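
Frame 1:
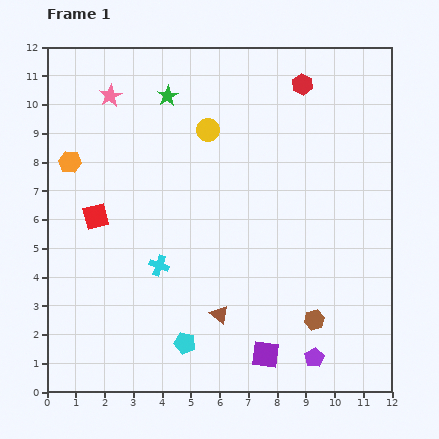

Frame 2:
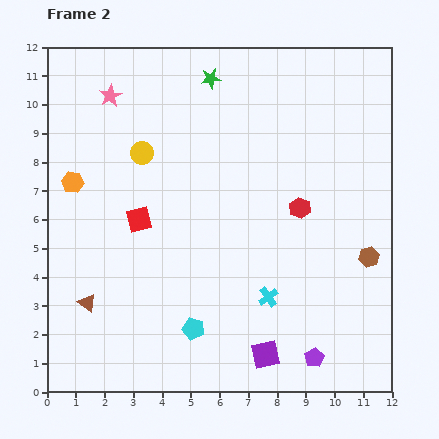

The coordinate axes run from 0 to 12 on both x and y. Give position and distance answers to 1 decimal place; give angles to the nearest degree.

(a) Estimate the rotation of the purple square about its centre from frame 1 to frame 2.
20° counter-clockwise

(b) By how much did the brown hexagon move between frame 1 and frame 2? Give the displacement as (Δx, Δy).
(1.9, 2.2)

The brown hexagon was at (9.3, 2.5) in frame 1 and (11.2, 4.7) in frame 2.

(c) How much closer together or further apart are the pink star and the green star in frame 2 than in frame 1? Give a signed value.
+1.6

Distance in frame 1: 2.0. Distance in frame 2: 3.6.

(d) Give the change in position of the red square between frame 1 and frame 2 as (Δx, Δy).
(1.5, -0.1)

The red square was at (1.7, 6.1) in frame 1 and (3.2, 6.0) in frame 2.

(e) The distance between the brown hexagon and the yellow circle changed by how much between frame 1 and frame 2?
+1.1

Distance in frame 1: 7.6. Distance in frame 2: 8.7.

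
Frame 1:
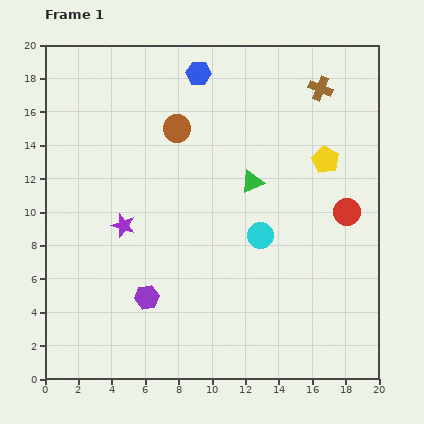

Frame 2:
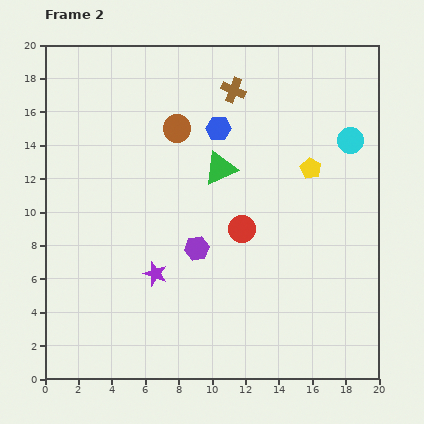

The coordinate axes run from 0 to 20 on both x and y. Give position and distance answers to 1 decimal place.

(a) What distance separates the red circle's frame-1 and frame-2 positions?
6.4

The red circle moved from (18.1, 10.0) to (11.8, 9.0), a distance of √(6.3² + 1.0²) ≈ 6.4.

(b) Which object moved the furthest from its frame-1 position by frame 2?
the cyan circle

(moved 7.9; next 6.4)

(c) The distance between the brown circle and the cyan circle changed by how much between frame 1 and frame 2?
+2.3

Distance in frame 1: 8.1. Distance in frame 2: 10.4.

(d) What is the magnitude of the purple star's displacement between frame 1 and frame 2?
3.5

The purple star moved from (4.7, 9.2) to (6.6, 6.3), a distance of √(1.9² + 2.9²) ≈ 3.5.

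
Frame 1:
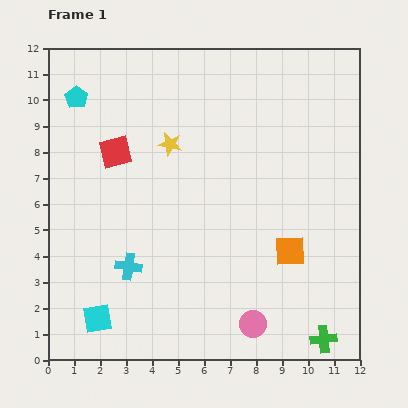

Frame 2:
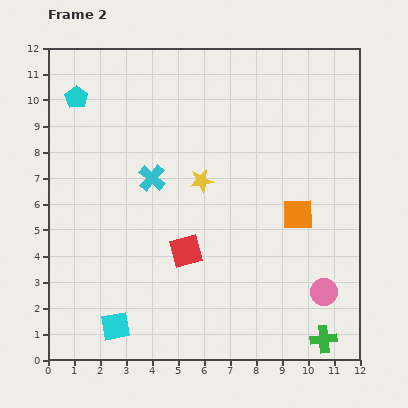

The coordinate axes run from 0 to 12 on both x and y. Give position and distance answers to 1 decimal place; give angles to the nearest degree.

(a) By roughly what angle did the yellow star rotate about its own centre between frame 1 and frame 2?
21° counter-clockwise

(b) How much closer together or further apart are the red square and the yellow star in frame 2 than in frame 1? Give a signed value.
+0.7

Distance in frame 1: 2.1. Distance in frame 2: 2.8.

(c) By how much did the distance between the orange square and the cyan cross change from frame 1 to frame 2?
-0.4

Distance in frame 1: 6.2. Distance in frame 2: 5.8.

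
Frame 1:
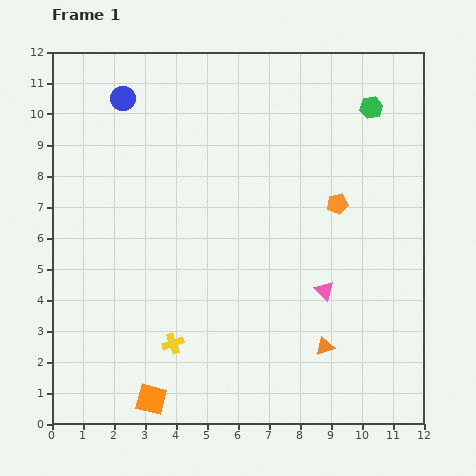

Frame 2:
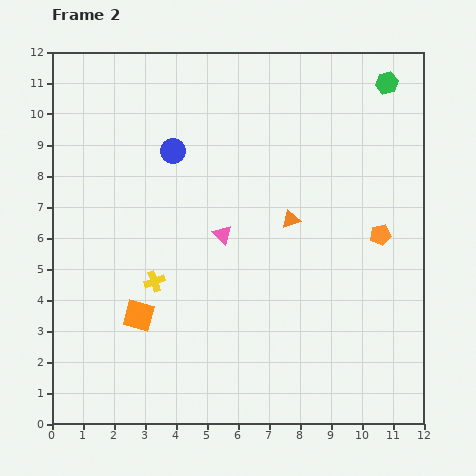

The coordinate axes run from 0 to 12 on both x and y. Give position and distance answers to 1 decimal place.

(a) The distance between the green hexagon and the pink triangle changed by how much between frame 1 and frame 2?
+1.1

Distance in frame 1: 6.1. Distance in frame 2: 7.2.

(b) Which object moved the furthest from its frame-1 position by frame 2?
the orange triangle

(moved 4.2; next 3.8)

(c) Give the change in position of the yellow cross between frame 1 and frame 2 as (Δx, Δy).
(-0.6, 2.0)

The yellow cross was at (3.9, 2.6) in frame 1 and (3.3, 4.6) in frame 2.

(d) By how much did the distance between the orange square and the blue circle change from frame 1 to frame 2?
-4.3

Distance in frame 1: 9.7. Distance in frame 2: 5.4.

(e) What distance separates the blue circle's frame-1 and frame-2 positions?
2.3

The blue circle moved from (2.3, 10.5) to (3.9, 8.8), a distance of √(1.6² + 1.7²) ≈ 2.3.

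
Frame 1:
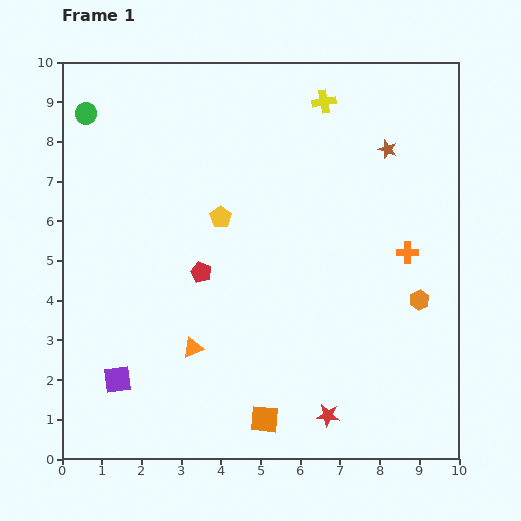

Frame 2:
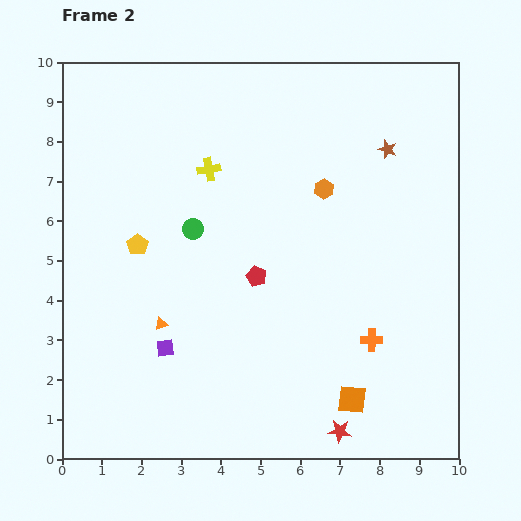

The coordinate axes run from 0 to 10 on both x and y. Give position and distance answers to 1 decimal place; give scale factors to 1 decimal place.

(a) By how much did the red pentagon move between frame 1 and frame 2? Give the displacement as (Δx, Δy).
(1.4, -0.1)

The red pentagon was at (3.5, 4.7) in frame 1 and (4.9, 4.6) in frame 2.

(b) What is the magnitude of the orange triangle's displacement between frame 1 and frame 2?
1.0

The orange triangle moved from (3.3, 2.8) to (2.5, 3.4), a distance of √(0.8² + 0.6²) ≈ 1.0.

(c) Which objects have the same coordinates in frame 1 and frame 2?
the brown star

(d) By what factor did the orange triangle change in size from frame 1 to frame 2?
0.6×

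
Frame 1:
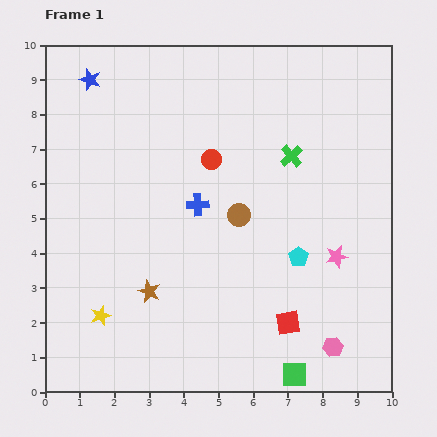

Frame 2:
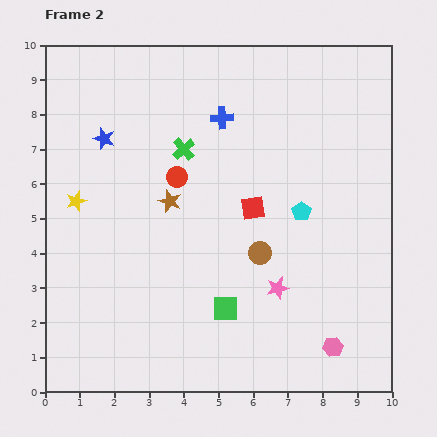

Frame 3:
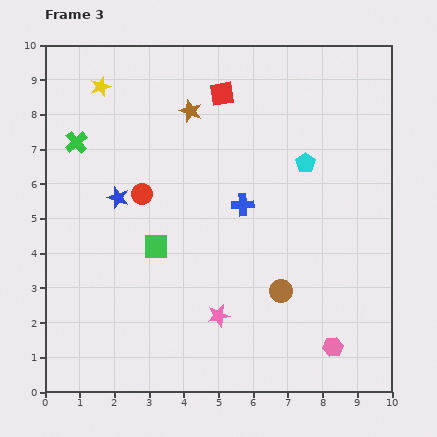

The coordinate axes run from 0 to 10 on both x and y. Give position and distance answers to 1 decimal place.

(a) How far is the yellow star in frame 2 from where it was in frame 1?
3.4

The yellow star moved from (1.6, 2.2) to (0.9, 5.5), a distance of √(0.7² + 3.3²) ≈ 3.4.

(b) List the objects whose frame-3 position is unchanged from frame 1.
the pink hexagon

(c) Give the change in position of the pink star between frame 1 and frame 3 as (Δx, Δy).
(-3.4, -1.7)

The pink star was at (8.4, 3.9) in frame 1 and (5.0, 2.2) in frame 3.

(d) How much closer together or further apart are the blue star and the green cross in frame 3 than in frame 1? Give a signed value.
-4.2

Distance in frame 1: 6.2. Distance in frame 3: 2.0.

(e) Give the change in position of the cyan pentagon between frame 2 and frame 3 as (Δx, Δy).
(0.1, 1.4)

The cyan pentagon was at (7.4, 5.2) in frame 2 and (7.5, 6.6) in frame 3.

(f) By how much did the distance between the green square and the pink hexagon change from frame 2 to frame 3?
+2.6

Distance in frame 2: 3.3. Distance in frame 3: 5.9.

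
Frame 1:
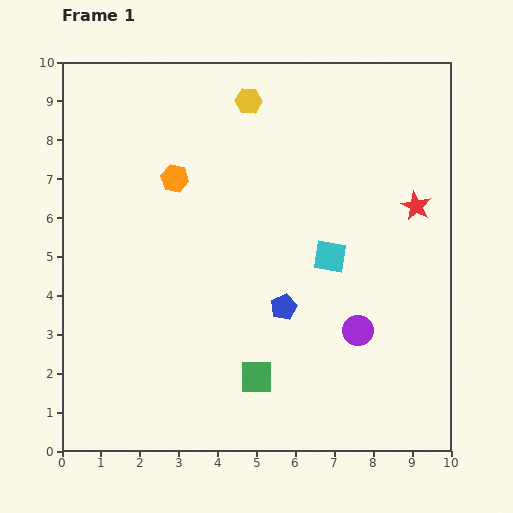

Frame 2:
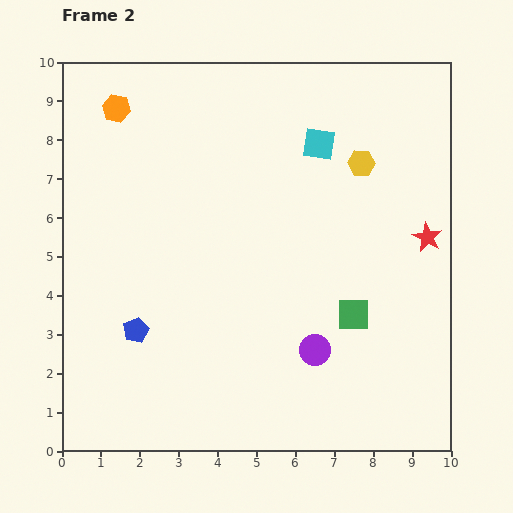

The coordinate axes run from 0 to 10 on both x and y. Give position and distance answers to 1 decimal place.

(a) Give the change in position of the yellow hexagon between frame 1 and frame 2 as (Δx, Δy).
(2.9, -1.6)

The yellow hexagon was at (4.8, 9.0) in frame 1 and (7.7, 7.4) in frame 2.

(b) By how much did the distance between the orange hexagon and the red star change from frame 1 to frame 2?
+2.5

Distance in frame 1: 6.2. Distance in frame 2: 8.7.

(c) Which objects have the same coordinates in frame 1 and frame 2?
none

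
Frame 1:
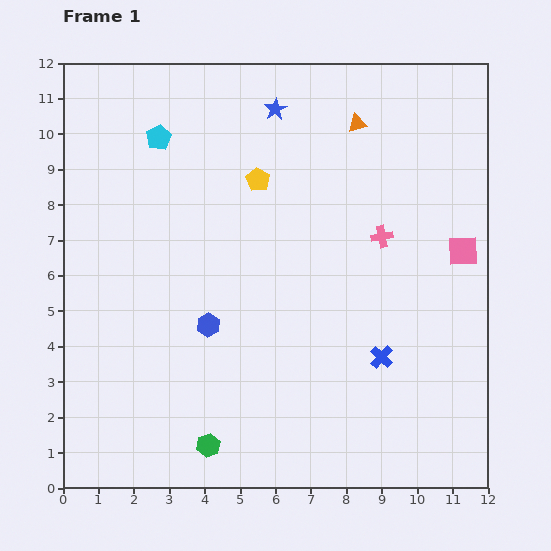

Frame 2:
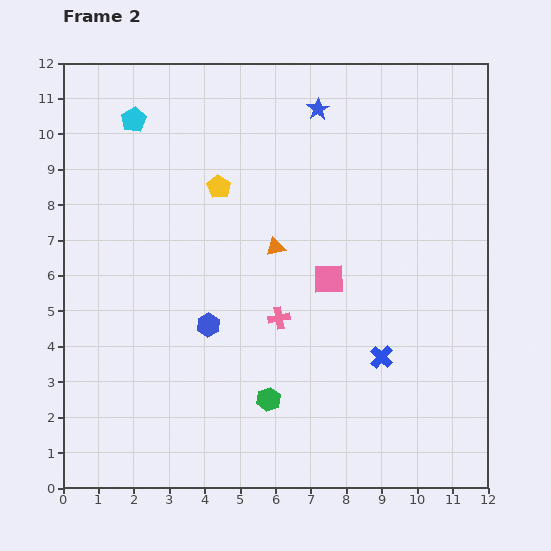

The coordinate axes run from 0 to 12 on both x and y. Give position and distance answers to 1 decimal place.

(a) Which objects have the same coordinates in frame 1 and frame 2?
the blue cross, the blue hexagon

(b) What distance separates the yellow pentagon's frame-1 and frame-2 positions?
1.1

The yellow pentagon moved from (5.5, 8.7) to (4.4, 8.5), a distance of √(1.1² + 0.2²) ≈ 1.1.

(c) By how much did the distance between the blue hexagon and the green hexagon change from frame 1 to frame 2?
-0.7

Distance in frame 1: 3.4. Distance in frame 2: 2.7.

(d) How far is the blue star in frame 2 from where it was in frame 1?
1.2

The blue star moved from (6.0, 10.7) to (7.2, 10.7), a distance of √(1.2² + 0.0²) ≈ 1.2.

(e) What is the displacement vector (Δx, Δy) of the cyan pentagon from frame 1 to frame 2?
(-0.7, 0.5)

The cyan pentagon was at (2.7, 9.9) in frame 1 and (2.0, 10.4) in frame 2.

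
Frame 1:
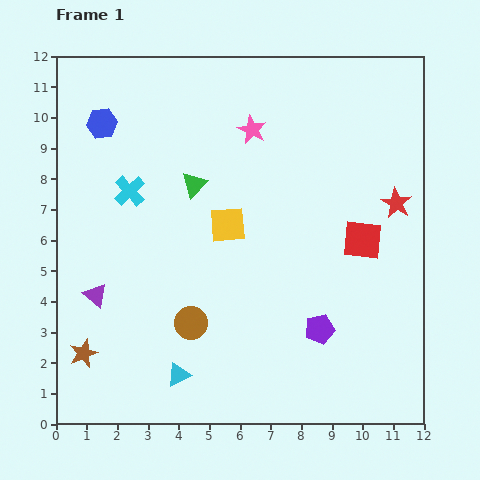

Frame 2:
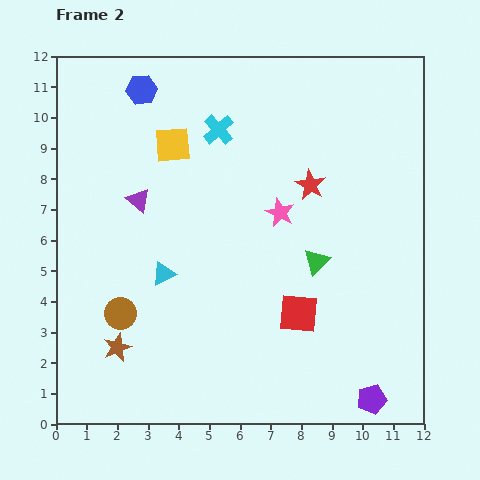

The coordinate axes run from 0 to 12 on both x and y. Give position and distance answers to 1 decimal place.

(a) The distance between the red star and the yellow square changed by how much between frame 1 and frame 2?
-0.8

Distance in frame 1: 5.5. Distance in frame 2: 4.7.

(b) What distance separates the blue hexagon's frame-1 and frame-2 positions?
1.7

The blue hexagon moved from (1.5, 9.8) to (2.8, 10.9), a distance of √(1.3² + 1.1²) ≈ 1.7.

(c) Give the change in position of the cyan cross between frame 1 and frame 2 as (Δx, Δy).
(2.9, 2.0)

The cyan cross was at (2.4, 7.6) in frame 1 and (5.3, 9.6) in frame 2.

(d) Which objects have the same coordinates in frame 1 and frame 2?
none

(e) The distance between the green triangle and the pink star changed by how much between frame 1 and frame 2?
-0.6

Distance in frame 1: 2.6. Distance in frame 2: 2.0.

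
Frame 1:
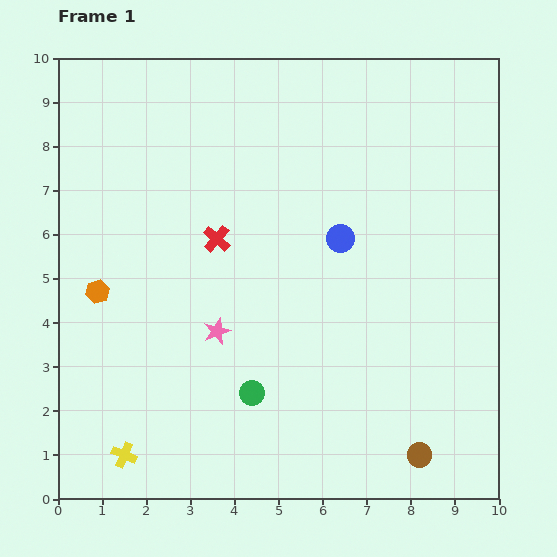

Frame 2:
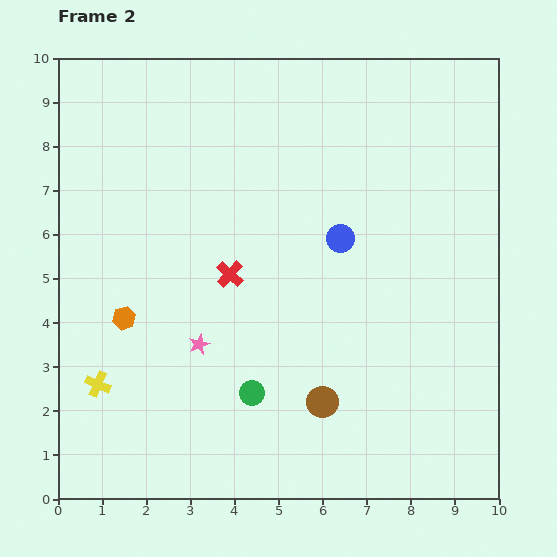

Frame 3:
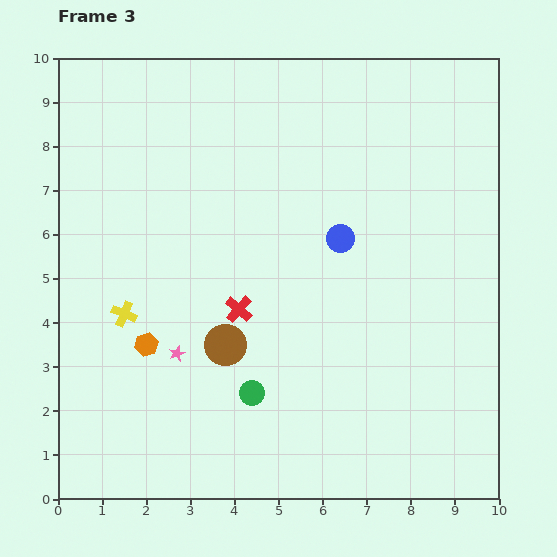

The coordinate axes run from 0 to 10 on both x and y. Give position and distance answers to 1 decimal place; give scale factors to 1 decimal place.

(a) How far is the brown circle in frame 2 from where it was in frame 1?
2.5

The brown circle moved from (8.2, 1.0) to (6.0, 2.2), a distance of √(2.2² + 1.2²) ≈ 2.5.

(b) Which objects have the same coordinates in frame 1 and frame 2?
the green circle, the blue circle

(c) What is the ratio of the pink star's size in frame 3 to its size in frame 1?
0.6×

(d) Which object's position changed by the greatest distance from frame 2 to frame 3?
the brown circle

(moved 2.6; next 1.7)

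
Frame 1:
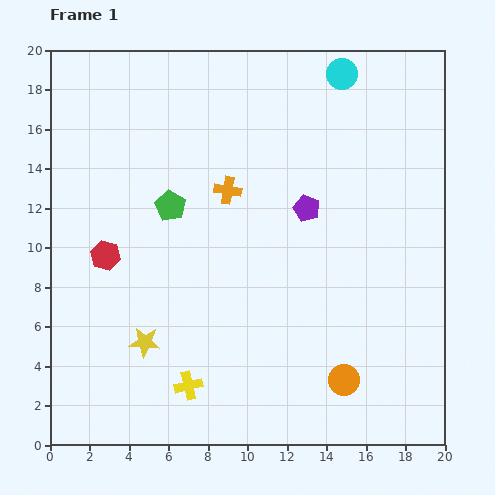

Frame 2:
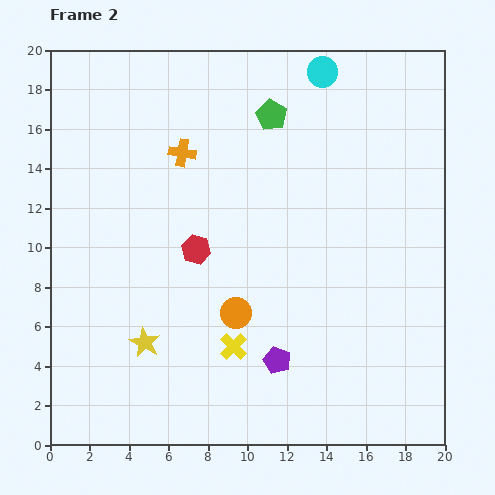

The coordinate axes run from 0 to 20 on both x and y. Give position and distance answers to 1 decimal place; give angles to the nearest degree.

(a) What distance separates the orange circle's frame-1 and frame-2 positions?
6.5

The orange circle moved from (14.9, 3.3) to (9.4, 6.7), a distance of √(5.5² + 3.4²) ≈ 6.5.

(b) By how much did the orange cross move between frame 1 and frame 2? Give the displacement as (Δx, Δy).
(-2.3, 1.9)

The orange cross was at (9.0, 12.9) in frame 1 and (6.7, 14.8) in frame 2.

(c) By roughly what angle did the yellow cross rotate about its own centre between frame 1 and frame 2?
32° counter-clockwise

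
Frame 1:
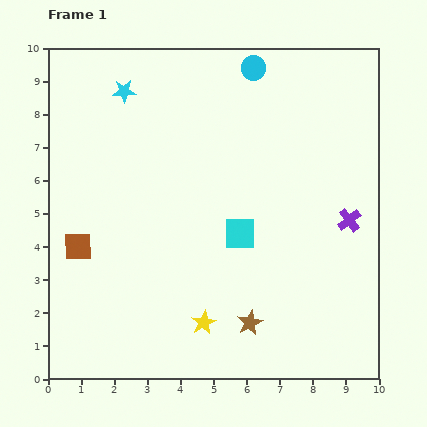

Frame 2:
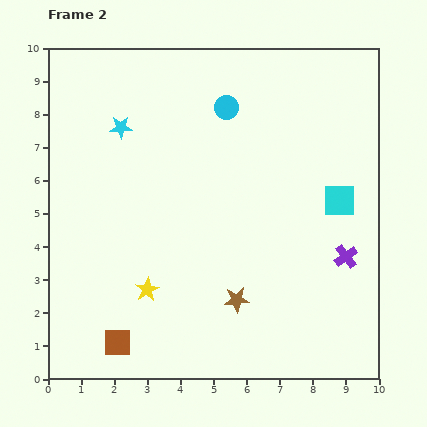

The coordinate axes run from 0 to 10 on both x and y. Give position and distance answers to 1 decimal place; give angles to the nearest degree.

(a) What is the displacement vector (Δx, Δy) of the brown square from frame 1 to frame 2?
(1.2, -2.9)

The brown square was at (0.9, 4.0) in frame 1 and (2.1, 1.1) in frame 2.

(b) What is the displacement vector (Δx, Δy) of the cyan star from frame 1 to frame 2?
(-0.1, -1.1)

The cyan star was at (2.3, 8.7) in frame 1 and (2.2, 7.6) in frame 2.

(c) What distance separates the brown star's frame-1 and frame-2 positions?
0.8

The brown star moved from (6.1, 1.7) to (5.7, 2.4), a distance of √(0.4² + 0.7²) ≈ 0.8.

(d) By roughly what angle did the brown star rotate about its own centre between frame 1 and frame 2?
20° clockwise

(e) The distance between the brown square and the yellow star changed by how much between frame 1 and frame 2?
-2.6

Distance in frame 1: 4.4. Distance in frame 2: 1.8.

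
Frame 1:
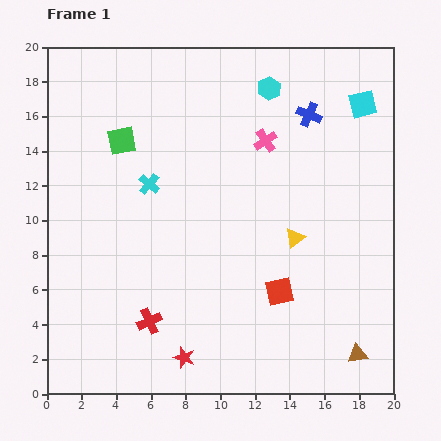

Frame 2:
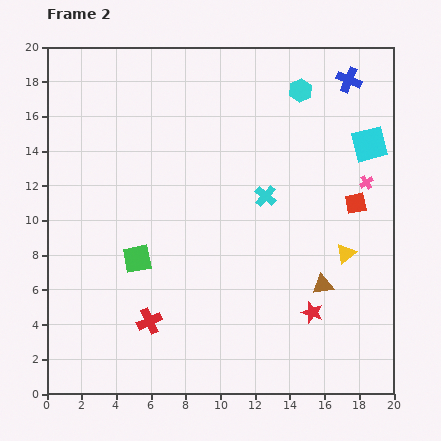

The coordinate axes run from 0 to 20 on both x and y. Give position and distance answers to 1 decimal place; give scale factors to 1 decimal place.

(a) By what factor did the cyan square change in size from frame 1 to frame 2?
1.3×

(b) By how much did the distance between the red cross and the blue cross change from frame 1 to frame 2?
+3.0

Distance in frame 1: 15.0. Distance in frame 2: 18.0.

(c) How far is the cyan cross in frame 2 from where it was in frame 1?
6.7

The cyan cross moved from (5.9, 12.1) to (12.6, 11.4), a distance of √(6.7² + 0.7²) ≈ 6.7.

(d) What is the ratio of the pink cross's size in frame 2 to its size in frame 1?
0.6×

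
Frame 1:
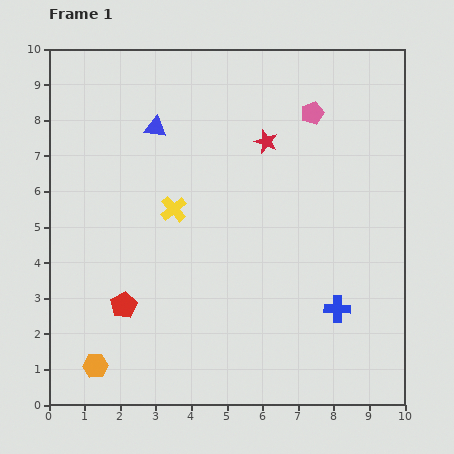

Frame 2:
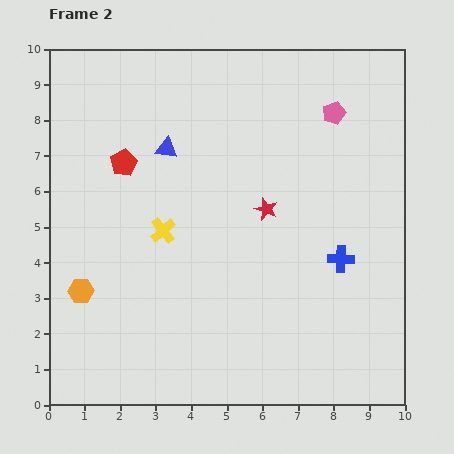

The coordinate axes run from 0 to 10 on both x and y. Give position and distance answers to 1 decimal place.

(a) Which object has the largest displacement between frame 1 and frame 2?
the red pentagon

(moved 4.0; next 2.1)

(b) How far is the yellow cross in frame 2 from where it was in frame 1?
0.7

The yellow cross moved from (3.5, 5.5) to (3.2, 4.9), a distance of √(0.3² + 0.6²) ≈ 0.7.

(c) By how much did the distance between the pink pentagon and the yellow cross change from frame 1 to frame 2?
+1.1

Distance in frame 1: 4.7. Distance in frame 2: 5.8.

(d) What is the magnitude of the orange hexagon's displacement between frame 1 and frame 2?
2.1

The orange hexagon moved from (1.3, 1.1) to (0.9, 3.2), a distance of √(0.4² + 2.1²) ≈ 2.1.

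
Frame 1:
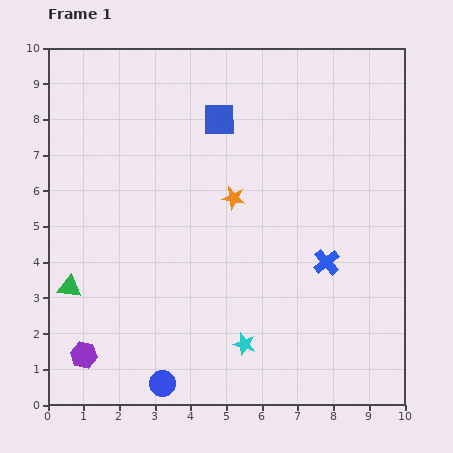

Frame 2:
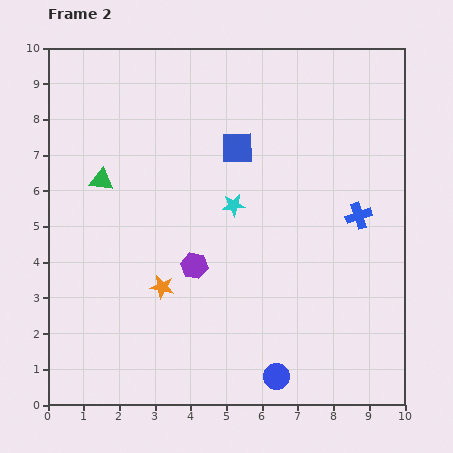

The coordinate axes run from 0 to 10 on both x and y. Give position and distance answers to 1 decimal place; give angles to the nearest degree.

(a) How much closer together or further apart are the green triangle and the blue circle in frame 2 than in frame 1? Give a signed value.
+3.7

Distance in frame 1: 3.7. Distance in frame 2: 7.4.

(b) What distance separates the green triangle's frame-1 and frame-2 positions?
3.1

The green triangle moved from (0.6, 3.3) to (1.5, 6.3), a distance of √(0.9² + 3.0²) ≈ 3.1.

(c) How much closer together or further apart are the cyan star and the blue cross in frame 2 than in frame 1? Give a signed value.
+0.2

Distance in frame 1: 3.3. Distance in frame 2: 3.5.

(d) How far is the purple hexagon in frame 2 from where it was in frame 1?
4.0

The purple hexagon moved from (1.0, 1.4) to (4.1, 3.9), a distance of √(3.1² + 2.5²) ≈ 4.0.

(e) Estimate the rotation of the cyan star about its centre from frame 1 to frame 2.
21° counter-clockwise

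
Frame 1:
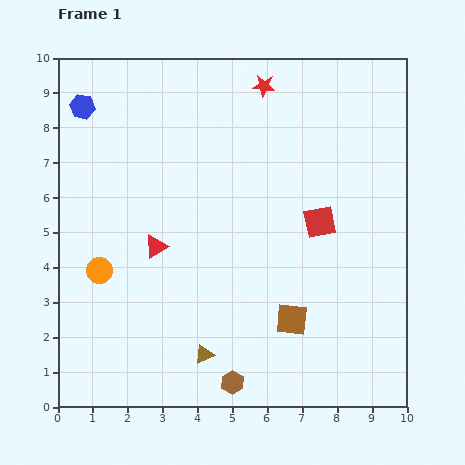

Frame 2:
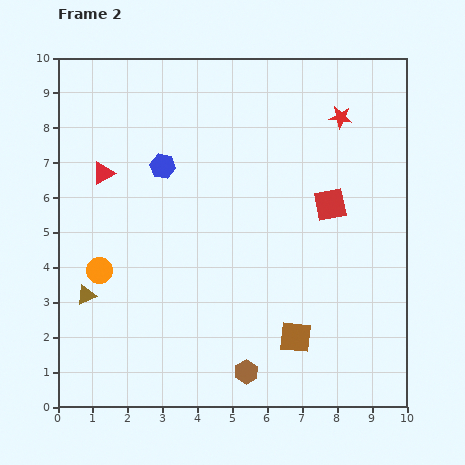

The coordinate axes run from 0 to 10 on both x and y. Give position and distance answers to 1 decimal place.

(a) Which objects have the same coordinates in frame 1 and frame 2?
the orange circle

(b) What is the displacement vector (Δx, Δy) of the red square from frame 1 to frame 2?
(0.3, 0.5)

The red square was at (7.5, 5.3) in frame 1 and (7.8, 5.8) in frame 2.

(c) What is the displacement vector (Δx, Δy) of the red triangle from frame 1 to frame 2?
(-1.5, 2.1)

The red triangle was at (2.8, 4.6) in frame 1 and (1.3, 6.7) in frame 2.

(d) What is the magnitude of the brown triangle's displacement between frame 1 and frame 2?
3.8

The brown triangle moved from (4.2, 1.5) to (0.8, 3.2), a distance of √(3.4² + 1.7²) ≈ 3.8.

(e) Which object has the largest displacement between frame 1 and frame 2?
the brown triangle

(moved 3.8; next 2.9)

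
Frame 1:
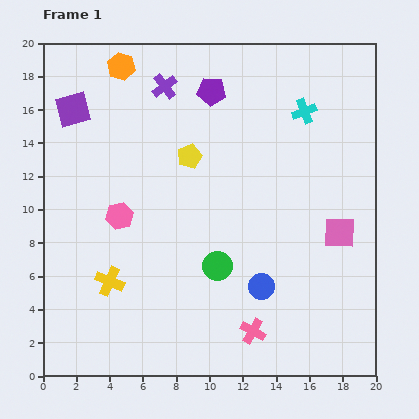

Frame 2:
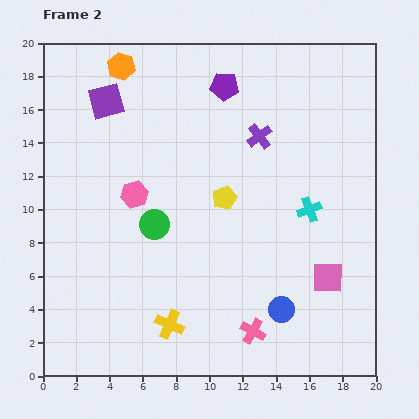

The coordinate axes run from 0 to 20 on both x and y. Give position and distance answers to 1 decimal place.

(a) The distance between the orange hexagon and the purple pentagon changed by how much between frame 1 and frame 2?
+0.7

Distance in frame 1: 5.6. Distance in frame 2: 6.3.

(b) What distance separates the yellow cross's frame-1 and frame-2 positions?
4.4

The yellow cross moved from (4.0, 5.7) to (7.6, 3.1), a distance of √(3.6² + 2.6²) ≈ 4.4.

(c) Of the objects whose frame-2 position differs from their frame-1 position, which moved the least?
the purple pentagon

(moved 0.9)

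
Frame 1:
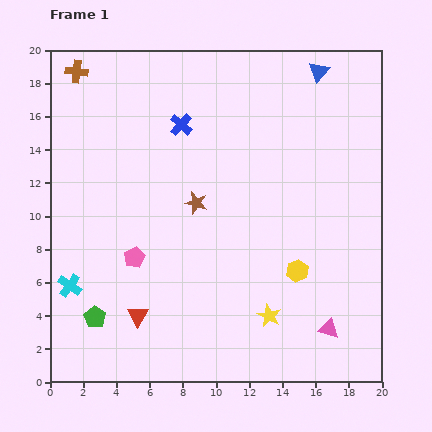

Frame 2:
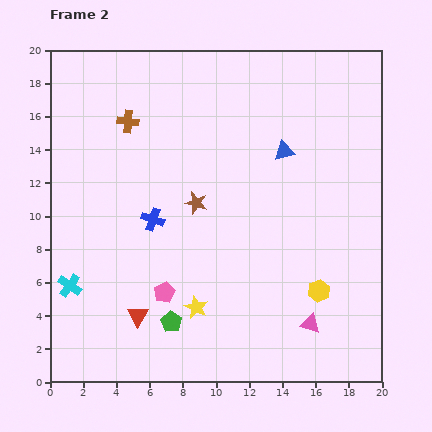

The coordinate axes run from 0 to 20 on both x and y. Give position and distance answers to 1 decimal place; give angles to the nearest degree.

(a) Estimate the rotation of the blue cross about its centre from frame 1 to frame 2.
23° counter-clockwise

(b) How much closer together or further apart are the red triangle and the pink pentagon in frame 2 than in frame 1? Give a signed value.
-1.4

Distance in frame 1: 3.5. Distance in frame 2: 2.1.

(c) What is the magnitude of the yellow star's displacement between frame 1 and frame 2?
4.4

The yellow star moved from (13.2, 4.0) to (8.8, 4.5), a distance of √(4.4² + 0.5²) ≈ 4.4.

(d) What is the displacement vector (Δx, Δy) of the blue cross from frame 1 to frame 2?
(-1.7, -5.7)

The blue cross was at (7.9, 15.5) in frame 1 and (6.2, 9.8) in frame 2.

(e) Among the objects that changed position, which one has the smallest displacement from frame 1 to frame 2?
the pink triangle

(moved 1.1)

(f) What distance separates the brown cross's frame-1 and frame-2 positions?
4.3

The brown cross moved from (1.6, 18.7) to (4.7, 15.7), a distance of √(3.1² + 3.0²) ≈ 4.3.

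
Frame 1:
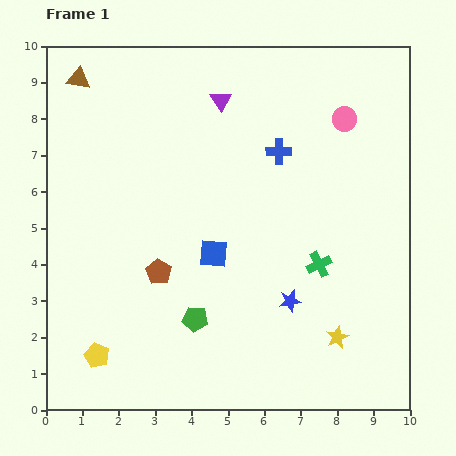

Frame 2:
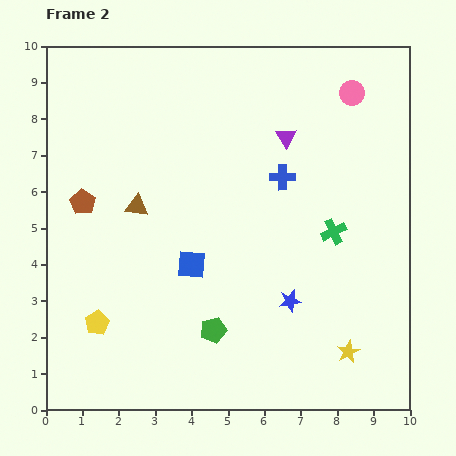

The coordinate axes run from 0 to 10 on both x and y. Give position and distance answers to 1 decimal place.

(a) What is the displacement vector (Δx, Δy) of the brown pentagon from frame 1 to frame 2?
(-2.1, 1.9)

The brown pentagon was at (3.1, 3.8) in frame 1 and (1.0, 5.7) in frame 2.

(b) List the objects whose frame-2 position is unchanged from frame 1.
the blue star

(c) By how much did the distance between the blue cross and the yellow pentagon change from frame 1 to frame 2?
-1.0

Distance in frame 1: 7.5. Distance in frame 2: 6.5.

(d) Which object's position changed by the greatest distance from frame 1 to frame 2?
the brown triangle

(moved 3.8; next 2.8)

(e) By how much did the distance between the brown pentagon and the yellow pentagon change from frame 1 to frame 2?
+0.4

Distance in frame 1: 2.9. Distance in frame 2: 3.3.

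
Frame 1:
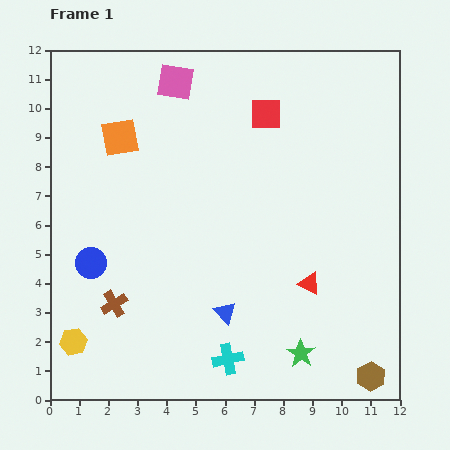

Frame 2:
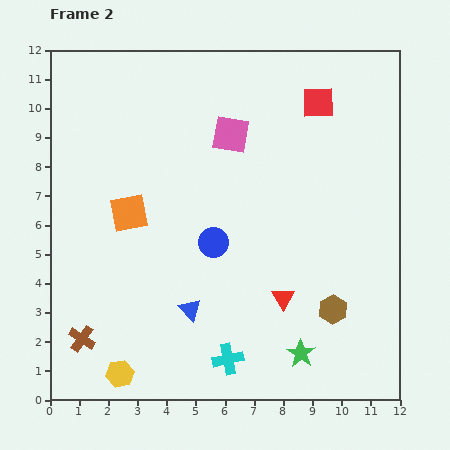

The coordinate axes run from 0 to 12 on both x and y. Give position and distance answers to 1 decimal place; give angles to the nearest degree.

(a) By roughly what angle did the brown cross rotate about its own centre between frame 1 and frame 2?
24° counter-clockwise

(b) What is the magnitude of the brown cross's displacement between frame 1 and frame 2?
1.6

The brown cross moved from (2.2, 3.3) to (1.1, 2.1), a distance of √(1.1² + 1.2²) ≈ 1.6.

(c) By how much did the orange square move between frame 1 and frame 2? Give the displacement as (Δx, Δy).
(0.3, -2.6)

The orange square was at (2.4, 9.0) in frame 1 and (2.7, 6.4) in frame 2.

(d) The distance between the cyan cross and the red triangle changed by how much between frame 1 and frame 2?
-1.0

Distance in frame 1: 3.8. Distance in frame 2: 2.8.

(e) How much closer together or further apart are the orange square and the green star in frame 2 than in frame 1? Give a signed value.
-2.1

Distance in frame 1: 9.7. Distance in frame 2: 7.6.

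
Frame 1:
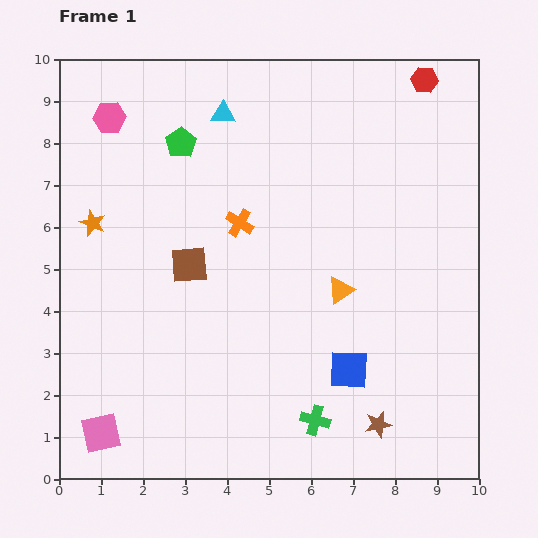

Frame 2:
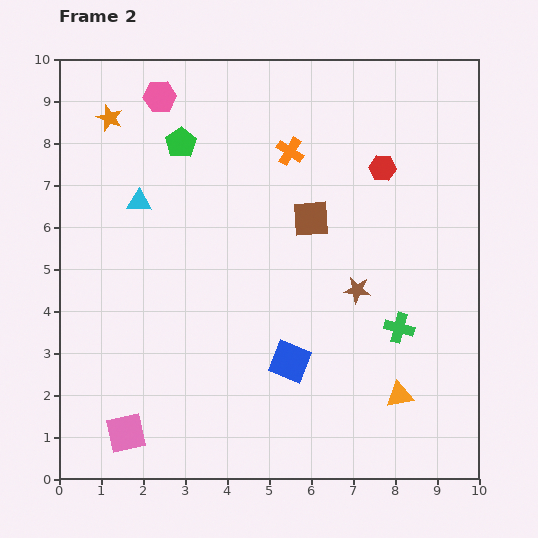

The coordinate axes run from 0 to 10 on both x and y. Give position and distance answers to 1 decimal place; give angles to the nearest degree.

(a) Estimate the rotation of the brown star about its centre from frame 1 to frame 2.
18° clockwise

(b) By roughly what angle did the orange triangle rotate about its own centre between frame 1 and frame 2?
22° clockwise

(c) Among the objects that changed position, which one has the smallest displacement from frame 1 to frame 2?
the pink square

(moved 0.6)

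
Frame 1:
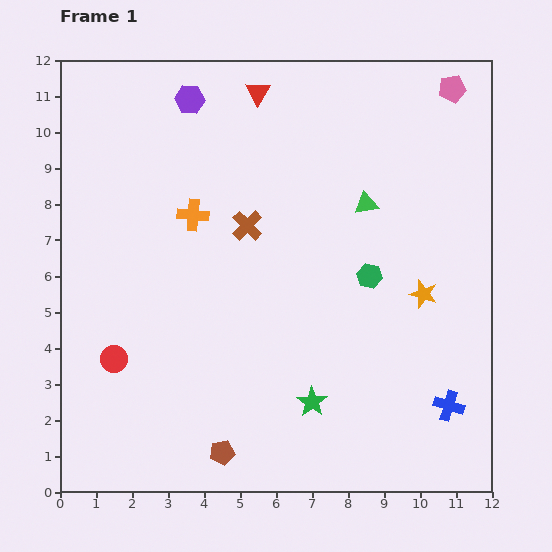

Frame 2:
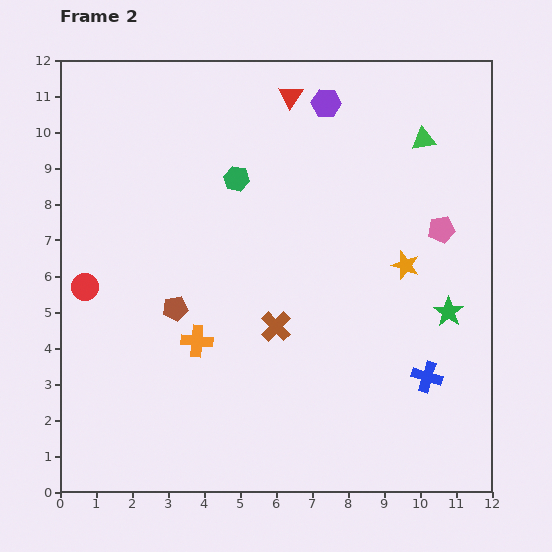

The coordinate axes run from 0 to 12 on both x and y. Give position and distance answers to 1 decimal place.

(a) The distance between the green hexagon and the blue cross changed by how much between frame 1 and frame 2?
+3.4

Distance in frame 1: 4.2. Distance in frame 2: 7.6.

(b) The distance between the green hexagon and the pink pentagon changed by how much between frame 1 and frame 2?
+0.2

Distance in frame 1: 5.7. Distance in frame 2: 5.9.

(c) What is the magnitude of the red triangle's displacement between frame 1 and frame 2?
0.9

The red triangle moved from (5.5, 11.1) to (6.4, 11.0), a distance of √(0.9² + 0.1²) ≈ 0.9.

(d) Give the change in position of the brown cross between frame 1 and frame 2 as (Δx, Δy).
(0.8, -2.8)

The brown cross was at (5.2, 7.4) in frame 1 and (6.0, 4.6) in frame 2.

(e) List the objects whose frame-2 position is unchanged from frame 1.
none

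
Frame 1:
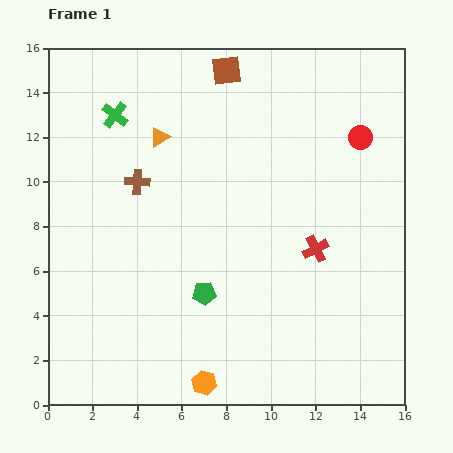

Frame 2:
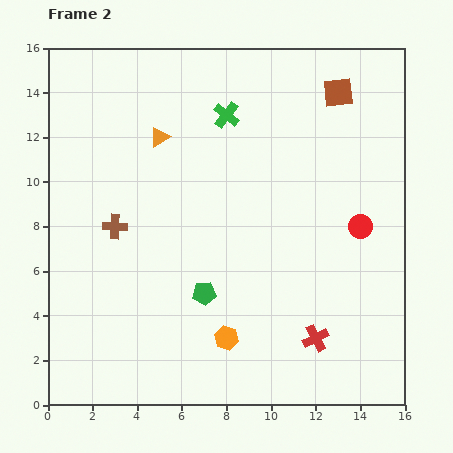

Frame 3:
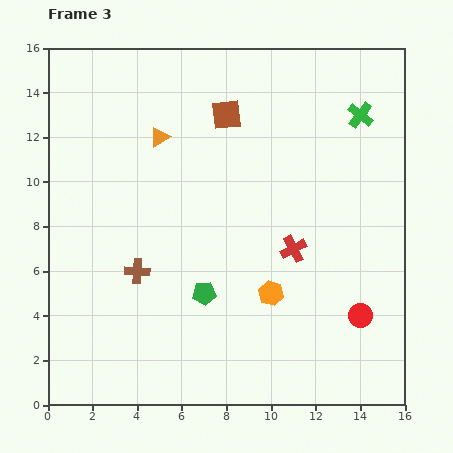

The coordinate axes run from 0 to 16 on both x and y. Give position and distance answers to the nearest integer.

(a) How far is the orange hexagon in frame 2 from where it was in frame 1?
2

The orange hexagon moved from (7, 1) to (8, 3), a distance of √(1² + 2²) ≈ 2.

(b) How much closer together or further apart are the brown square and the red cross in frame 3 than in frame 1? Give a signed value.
-2

Distance in frame 1: 9. Distance in frame 3: 7.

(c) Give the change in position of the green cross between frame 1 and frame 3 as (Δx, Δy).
(11, 0)

The green cross was at (3, 13) in frame 1 and (14, 13) in frame 3.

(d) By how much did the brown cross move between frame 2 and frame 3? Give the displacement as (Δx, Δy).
(1, -2)

The brown cross was at (3, 8) in frame 2 and (4, 6) in frame 3.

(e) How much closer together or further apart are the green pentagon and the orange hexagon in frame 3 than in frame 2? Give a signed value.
+1

Distance in frame 2: 2. Distance in frame 3: 3.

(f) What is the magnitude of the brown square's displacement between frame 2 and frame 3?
5

The brown square moved from (13, 14) to (8, 13), a distance of √(5² + 1²) ≈ 5.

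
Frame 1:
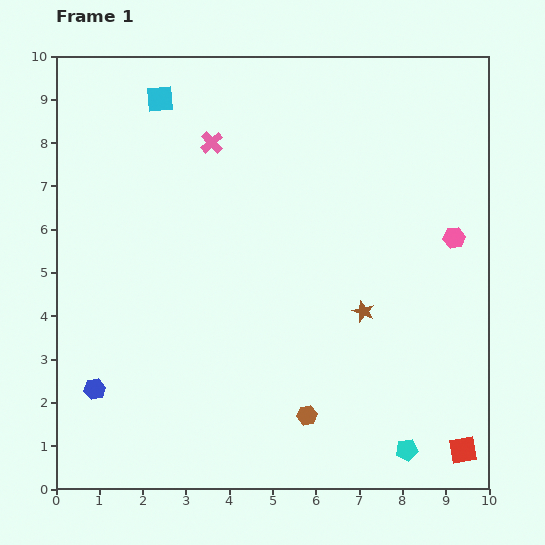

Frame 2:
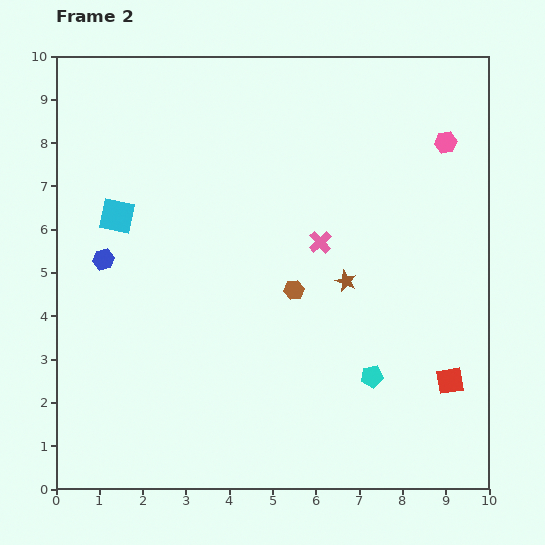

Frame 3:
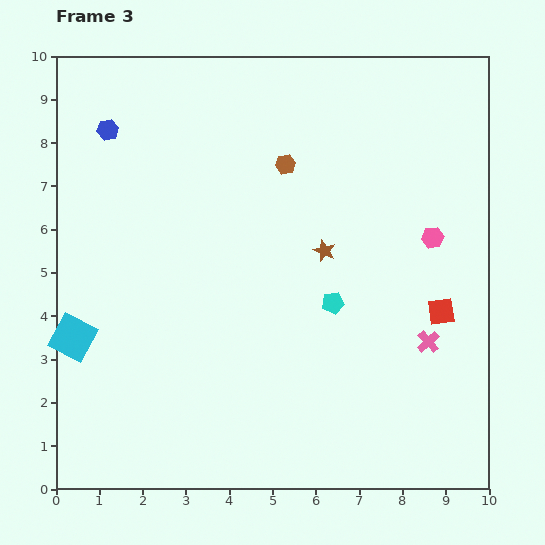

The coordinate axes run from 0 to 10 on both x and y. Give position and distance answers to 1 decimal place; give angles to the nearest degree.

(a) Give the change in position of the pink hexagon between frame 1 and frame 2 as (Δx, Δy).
(-0.2, 2.2)

The pink hexagon was at (9.2, 5.8) in frame 1 and (9.0, 8.0) in frame 2.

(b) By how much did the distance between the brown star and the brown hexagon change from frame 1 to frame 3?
-0.5

Distance in frame 1: 2.7. Distance in frame 3: 2.2.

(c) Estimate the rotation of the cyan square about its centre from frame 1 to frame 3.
33° clockwise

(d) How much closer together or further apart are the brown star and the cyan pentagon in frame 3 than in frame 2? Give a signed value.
-1.1

Distance in frame 2: 2.3. Distance in frame 3: 1.2.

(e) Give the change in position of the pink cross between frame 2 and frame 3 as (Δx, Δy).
(2.5, -2.3)

The pink cross was at (6.1, 5.7) in frame 2 and (8.6, 3.4) in frame 3.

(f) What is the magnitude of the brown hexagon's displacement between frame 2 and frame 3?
2.9

The brown hexagon moved from (5.5, 4.6) to (5.3, 7.5), a distance of √(0.2² + 2.9²) ≈ 2.9.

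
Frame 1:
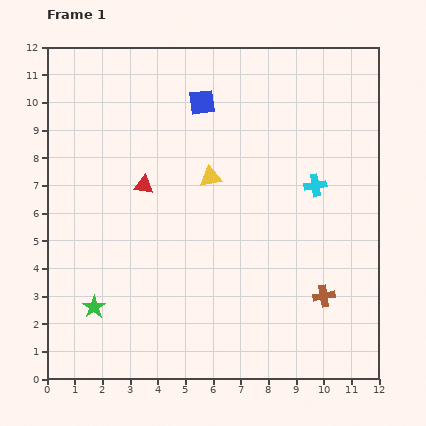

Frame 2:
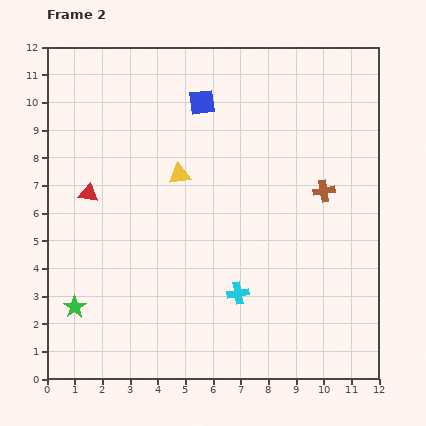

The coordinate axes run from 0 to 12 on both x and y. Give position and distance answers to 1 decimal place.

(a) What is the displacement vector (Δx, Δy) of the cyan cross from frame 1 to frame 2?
(-2.8, -3.9)

The cyan cross was at (9.7, 7.0) in frame 1 and (6.9, 3.1) in frame 2.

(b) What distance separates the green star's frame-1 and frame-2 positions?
0.7

The green star moved from (1.7, 2.6) to (1.0, 2.6), a distance of √(0.7² + 0.0²) ≈ 0.7.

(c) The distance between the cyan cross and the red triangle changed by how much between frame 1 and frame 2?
+0.3

Distance in frame 1: 6.2. Distance in frame 2: 6.5.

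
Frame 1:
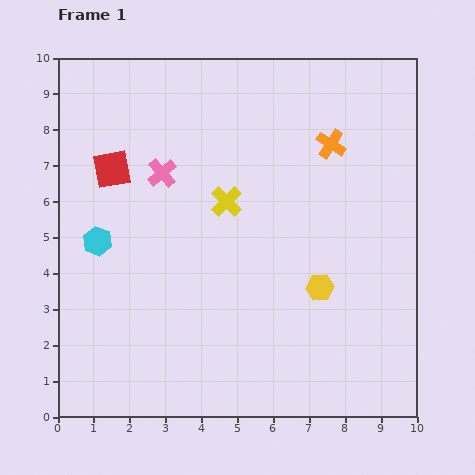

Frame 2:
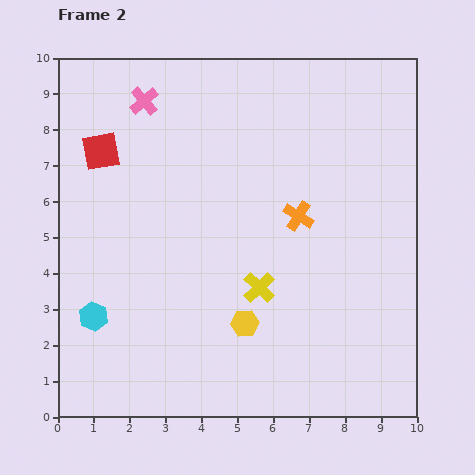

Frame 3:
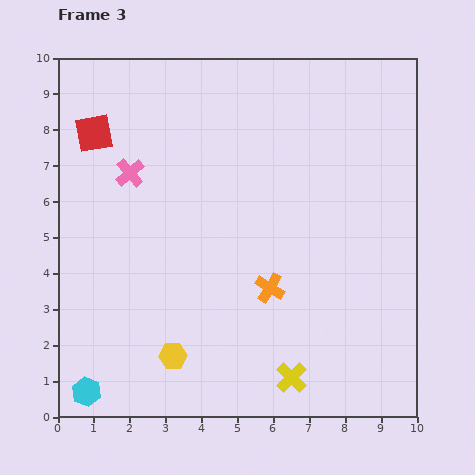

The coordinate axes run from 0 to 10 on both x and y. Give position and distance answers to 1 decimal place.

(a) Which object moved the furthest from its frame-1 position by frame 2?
the yellow cross

(moved 2.6; next 2.3)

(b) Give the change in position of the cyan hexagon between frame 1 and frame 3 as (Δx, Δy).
(-0.3, -4.2)

The cyan hexagon was at (1.1, 4.9) in frame 1 and (0.8, 0.7) in frame 3.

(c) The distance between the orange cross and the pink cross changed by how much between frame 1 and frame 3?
+0.2

Distance in frame 1: 4.8. Distance in frame 3: 5.0.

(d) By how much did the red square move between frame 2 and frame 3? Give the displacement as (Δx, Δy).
(-0.2, 0.5)

The red square was at (1.2, 7.4) in frame 2 and (1.0, 7.9) in frame 3.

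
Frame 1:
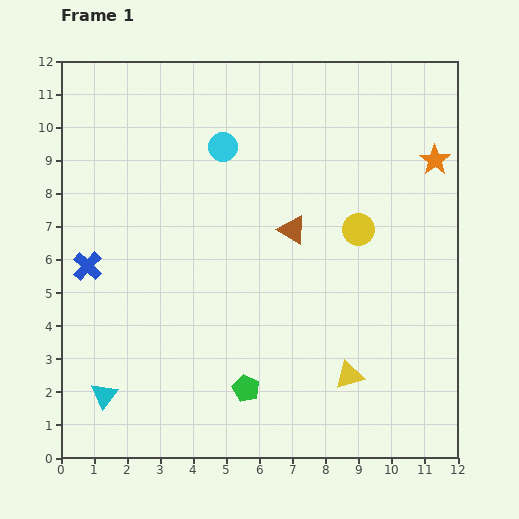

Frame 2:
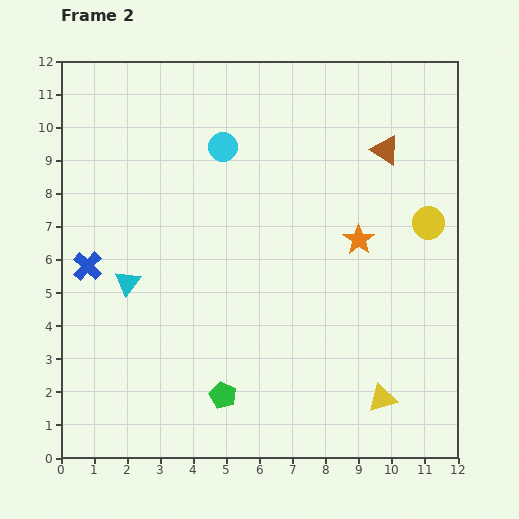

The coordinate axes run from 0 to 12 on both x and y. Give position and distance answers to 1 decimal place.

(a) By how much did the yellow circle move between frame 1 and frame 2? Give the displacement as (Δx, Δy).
(2.1, 0.2)

The yellow circle was at (9.0, 6.9) in frame 1 and (11.1, 7.1) in frame 2.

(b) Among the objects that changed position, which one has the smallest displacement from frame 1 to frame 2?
the green pentagon

(moved 0.7)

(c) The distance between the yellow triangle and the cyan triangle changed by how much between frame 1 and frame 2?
+1.1

Distance in frame 1: 7.4. Distance in frame 2: 8.5.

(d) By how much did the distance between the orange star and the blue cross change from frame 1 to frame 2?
-2.8

Distance in frame 1: 11.0. Distance in frame 2: 8.2.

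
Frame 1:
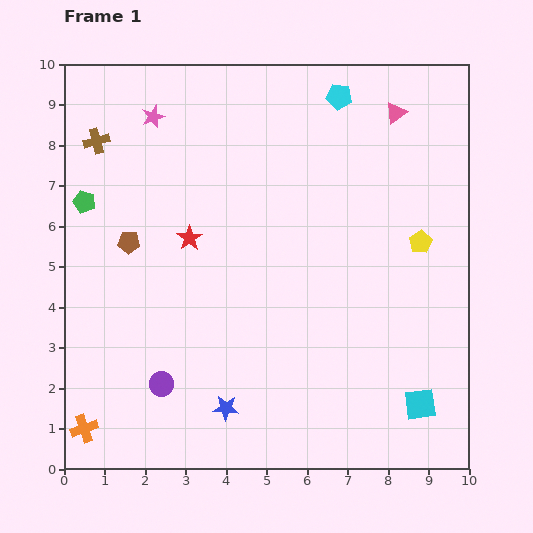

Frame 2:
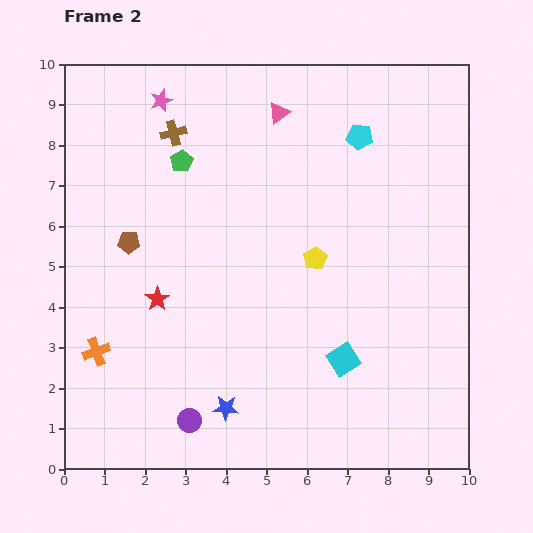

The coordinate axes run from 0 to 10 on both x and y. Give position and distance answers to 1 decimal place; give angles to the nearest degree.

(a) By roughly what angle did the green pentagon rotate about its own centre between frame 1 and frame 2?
22° clockwise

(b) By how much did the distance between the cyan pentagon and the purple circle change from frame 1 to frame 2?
-0.2

Distance in frame 1: 8.4. Distance in frame 2: 8.2.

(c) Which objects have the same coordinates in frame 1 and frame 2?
the blue star, the brown pentagon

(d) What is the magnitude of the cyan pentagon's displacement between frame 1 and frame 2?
1.1

The cyan pentagon moved from (6.8, 9.2) to (7.3, 8.2), a distance of √(0.5² + 1.0²) ≈ 1.1.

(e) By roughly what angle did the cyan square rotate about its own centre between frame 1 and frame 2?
25° counter-clockwise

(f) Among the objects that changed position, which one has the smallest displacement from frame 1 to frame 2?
the pink star

(moved 0.4)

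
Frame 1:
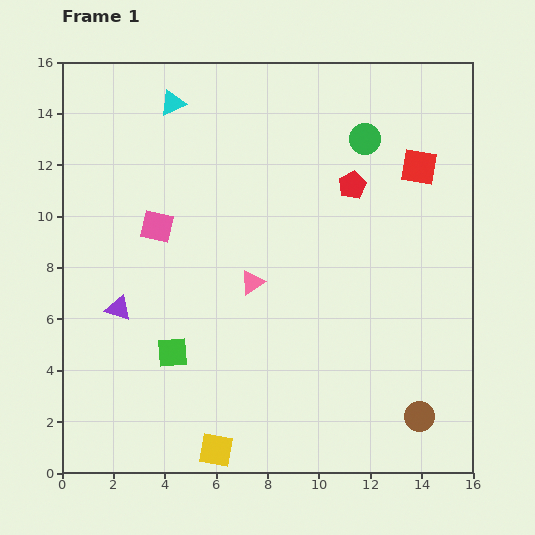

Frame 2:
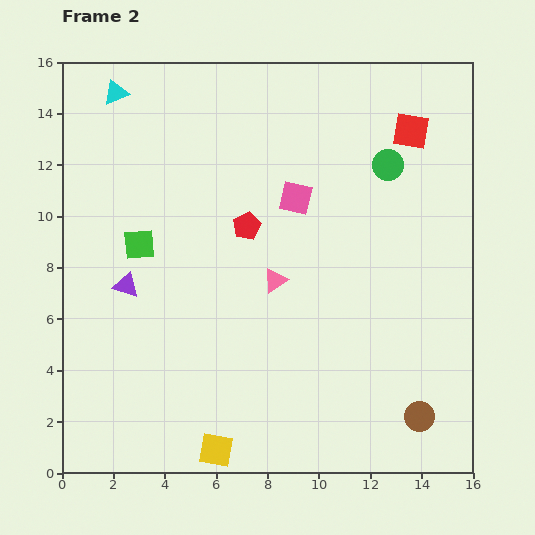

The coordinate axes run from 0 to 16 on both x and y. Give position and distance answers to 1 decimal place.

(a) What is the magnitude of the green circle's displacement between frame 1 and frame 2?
1.3

The green circle moved from (11.8, 13.0) to (12.7, 12.0), a distance of √(0.9² + 1.0²) ≈ 1.3.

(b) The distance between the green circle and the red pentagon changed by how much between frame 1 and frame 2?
+4.1

Distance in frame 1: 1.9. Distance in frame 2: 6.0.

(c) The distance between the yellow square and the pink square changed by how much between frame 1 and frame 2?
+1.3

Distance in frame 1: 9.0. Distance in frame 2: 10.3.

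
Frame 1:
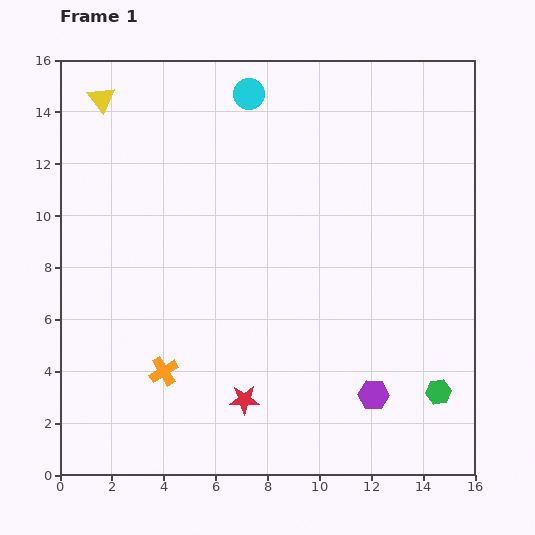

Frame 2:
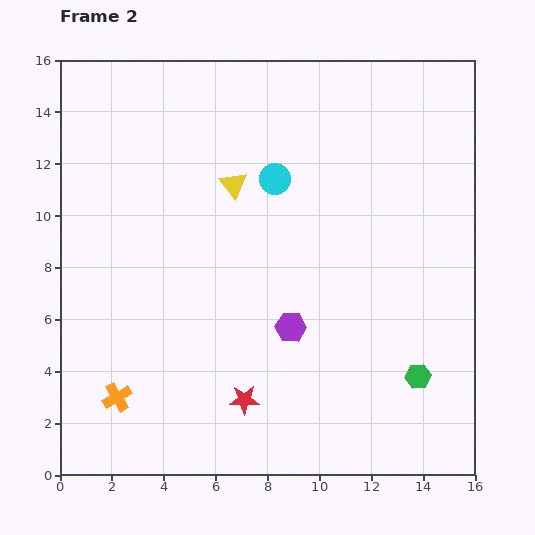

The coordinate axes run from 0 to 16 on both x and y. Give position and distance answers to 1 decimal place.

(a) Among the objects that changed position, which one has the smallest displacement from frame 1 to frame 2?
the green hexagon

(moved 1.0)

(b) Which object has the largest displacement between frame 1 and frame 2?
the yellow triangle

(moved 6.1; next 4.1)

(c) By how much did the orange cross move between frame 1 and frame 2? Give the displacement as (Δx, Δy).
(-1.8, -1.0)

The orange cross was at (4.0, 4.0) in frame 1 and (2.2, 3.0) in frame 2.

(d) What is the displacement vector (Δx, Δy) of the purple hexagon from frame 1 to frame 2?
(-3.2, 2.6)

The purple hexagon was at (12.1, 3.1) in frame 1 and (8.9, 5.7) in frame 2.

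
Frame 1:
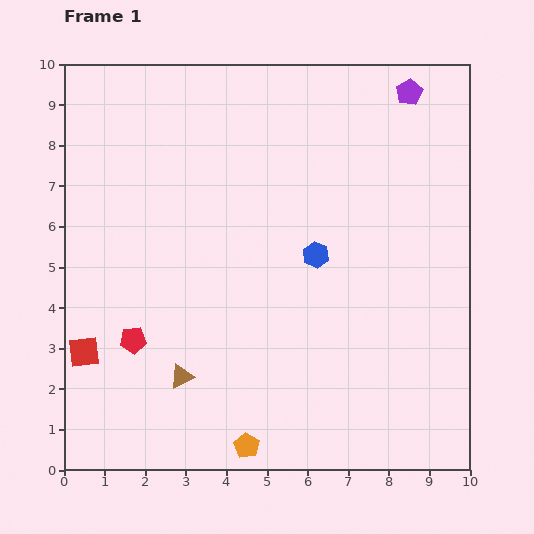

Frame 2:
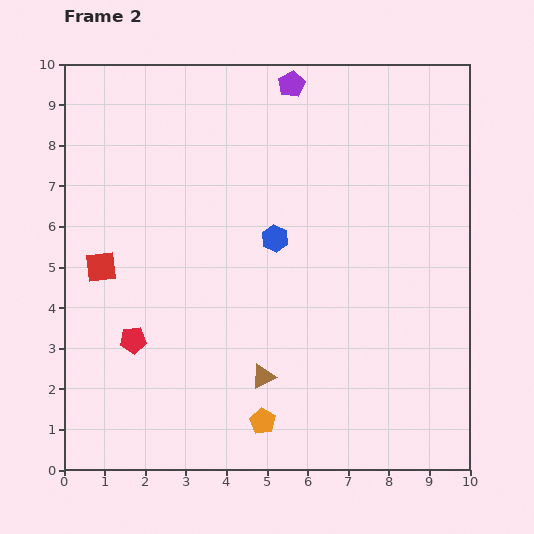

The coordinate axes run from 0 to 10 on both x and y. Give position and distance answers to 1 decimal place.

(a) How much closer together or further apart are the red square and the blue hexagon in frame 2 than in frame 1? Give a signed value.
-1.8

Distance in frame 1: 6.2. Distance in frame 2: 4.4.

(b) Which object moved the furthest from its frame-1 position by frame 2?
the purple pentagon

(moved 2.9; next 2.1)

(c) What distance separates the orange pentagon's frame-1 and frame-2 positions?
0.7

The orange pentagon moved from (4.5, 0.6) to (4.9, 1.2), a distance of √(0.4² + 0.6²) ≈ 0.7.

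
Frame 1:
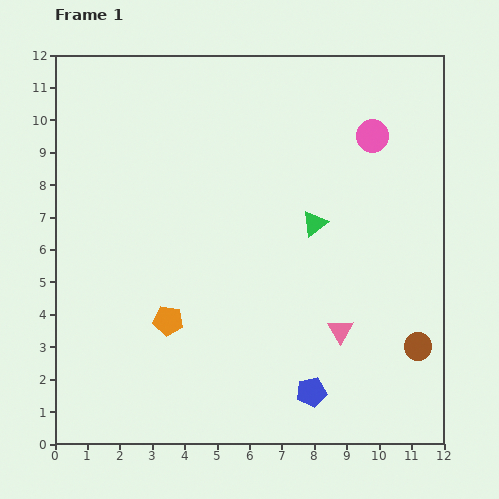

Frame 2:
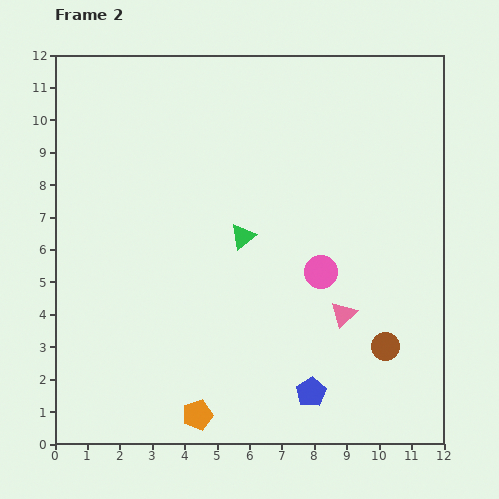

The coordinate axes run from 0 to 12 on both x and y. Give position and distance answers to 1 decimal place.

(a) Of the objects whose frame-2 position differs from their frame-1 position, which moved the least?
the pink triangle

(moved 0.5)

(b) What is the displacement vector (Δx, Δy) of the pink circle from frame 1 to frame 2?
(-1.6, -4.2)

The pink circle was at (9.8, 9.5) in frame 1 and (8.2, 5.3) in frame 2.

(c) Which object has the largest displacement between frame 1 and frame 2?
the pink circle

(moved 4.5; next 3.0)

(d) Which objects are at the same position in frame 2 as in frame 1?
the blue pentagon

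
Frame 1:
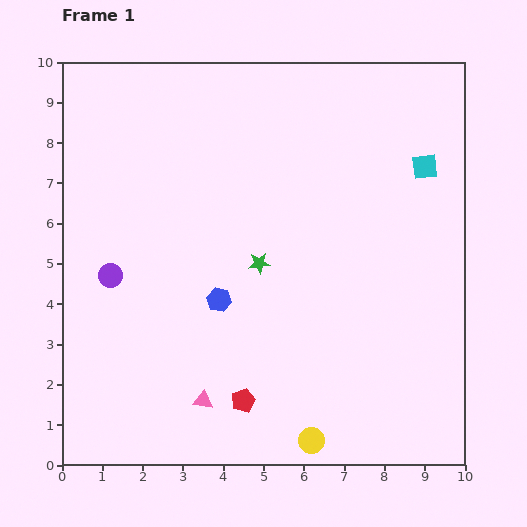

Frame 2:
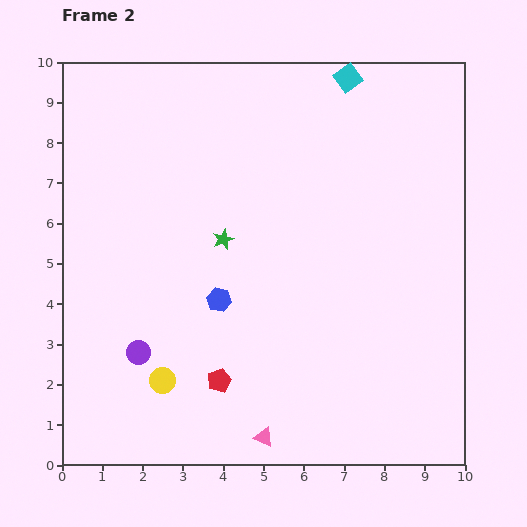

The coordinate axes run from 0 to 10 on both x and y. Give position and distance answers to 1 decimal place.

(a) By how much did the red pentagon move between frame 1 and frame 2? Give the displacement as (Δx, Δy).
(-0.6, 0.5)

The red pentagon was at (4.5, 1.6) in frame 1 and (3.9, 2.1) in frame 2.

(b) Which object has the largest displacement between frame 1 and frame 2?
the yellow circle

(moved 4.0; next 2.9)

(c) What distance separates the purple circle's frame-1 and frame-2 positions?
2.0

The purple circle moved from (1.2, 4.7) to (1.9, 2.8), a distance of √(0.7² + 1.9²) ≈ 2.0.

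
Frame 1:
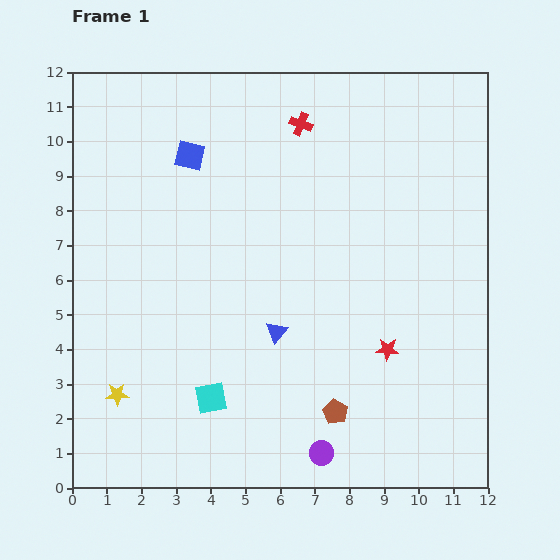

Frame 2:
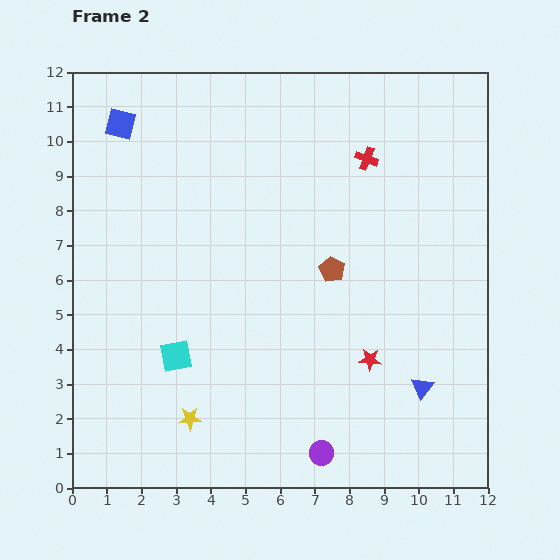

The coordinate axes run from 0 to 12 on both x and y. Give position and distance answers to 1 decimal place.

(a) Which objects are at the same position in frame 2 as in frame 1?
the purple circle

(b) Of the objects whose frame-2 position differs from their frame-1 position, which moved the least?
the red star

(moved 0.6)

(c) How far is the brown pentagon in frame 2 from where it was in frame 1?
4.1

The brown pentagon moved from (7.6, 2.2) to (7.5, 6.3), a distance of √(0.1² + 4.1²) ≈ 4.1.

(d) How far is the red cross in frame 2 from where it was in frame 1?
2.1

The red cross moved from (6.6, 10.5) to (8.5, 9.5), a distance of √(1.9² + 1.0²) ≈ 2.1.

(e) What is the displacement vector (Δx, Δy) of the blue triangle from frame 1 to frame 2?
(4.2, -1.6)

The blue triangle was at (5.9, 4.5) in frame 1 and (10.1, 2.9) in frame 2.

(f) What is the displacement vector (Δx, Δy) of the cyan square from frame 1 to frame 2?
(-1.0, 1.2)

The cyan square was at (4.0, 2.6) in frame 1 and (3.0, 3.8) in frame 2.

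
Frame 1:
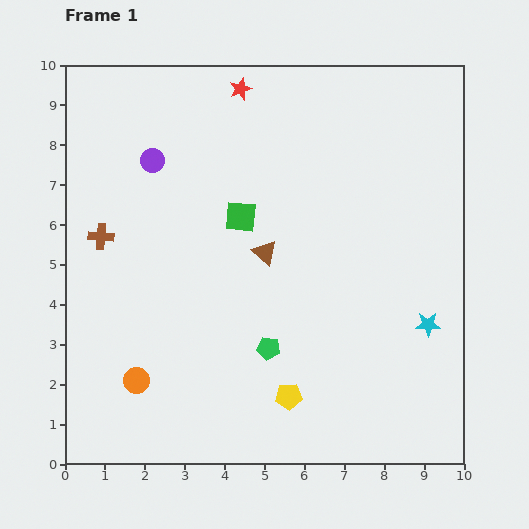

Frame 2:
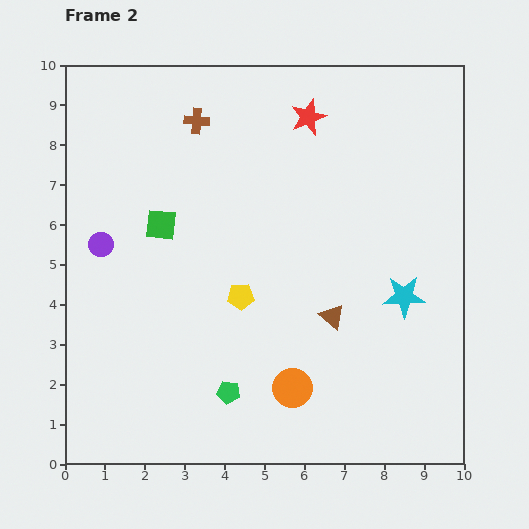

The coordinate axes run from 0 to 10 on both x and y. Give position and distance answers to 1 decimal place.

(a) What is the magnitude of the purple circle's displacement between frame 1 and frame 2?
2.5

The purple circle moved from (2.2, 7.6) to (0.9, 5.5), a distance of √(1.3² + 2.1²) ≈ 2.5.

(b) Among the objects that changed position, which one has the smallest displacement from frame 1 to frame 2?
the cyan star

(moved 0.9)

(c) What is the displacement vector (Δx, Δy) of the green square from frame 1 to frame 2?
(-2.0, -0.2)

The green square was at (4.4, 6.2) in frame 1 and (2.4, 6.0) in frame 2.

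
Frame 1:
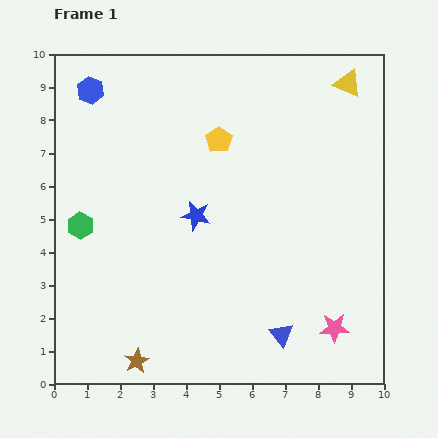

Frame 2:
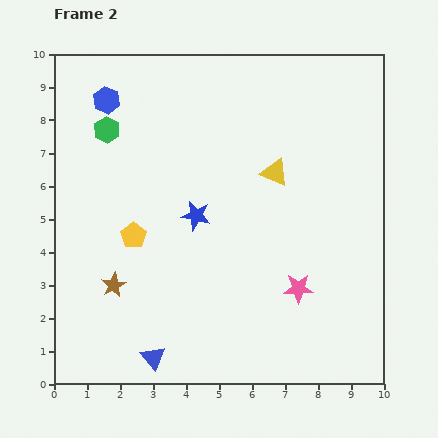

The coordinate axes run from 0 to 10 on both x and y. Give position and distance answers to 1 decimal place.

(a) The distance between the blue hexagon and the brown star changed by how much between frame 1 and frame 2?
-2.7

Distance in frame 1: 8.3. Distance in frame 2: 5.6.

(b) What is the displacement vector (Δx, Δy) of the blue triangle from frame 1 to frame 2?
(-3.9, -0.7)

The blue triangle was at (6.9, 1.5) in frame 1 and (3.0, 0.8) in frame 2.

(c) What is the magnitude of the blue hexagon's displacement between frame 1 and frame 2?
0.6

The blue hexagon moved from (1.1, 8.9) to (1.6, 8.6), a distance of √(0.5² + 0.3²) ≈ 0.6.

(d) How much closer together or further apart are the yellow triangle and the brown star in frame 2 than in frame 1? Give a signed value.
-4.6

Distance in frame 1: 10.6. Distance in frame 2: 6.0.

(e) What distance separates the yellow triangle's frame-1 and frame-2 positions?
3.5

The yellow triangle moved from (8.9, 9.1) to (6.7, 6.4), a distance of √(2.2² + 2.7²) ≈ 3.5.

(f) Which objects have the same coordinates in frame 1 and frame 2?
the blue star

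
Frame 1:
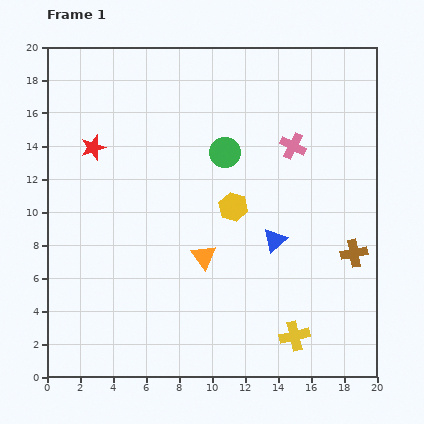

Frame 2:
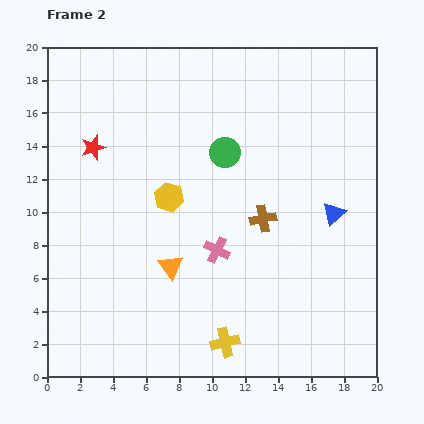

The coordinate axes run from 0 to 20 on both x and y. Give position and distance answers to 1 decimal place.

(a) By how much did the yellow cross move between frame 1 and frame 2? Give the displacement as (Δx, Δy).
(-4.2, -0.4)

The yellow cross was at (15.0, 2.5) in frame 1 and (10.8, 2.1) in frame 2.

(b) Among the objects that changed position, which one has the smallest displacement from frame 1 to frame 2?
the orange triangle

(moved 2.1)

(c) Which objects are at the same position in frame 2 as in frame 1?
the green circle, the red star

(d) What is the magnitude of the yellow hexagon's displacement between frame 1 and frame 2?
3.9

The yellow hexagon moved from (11.3, 10.3) to (7.4, 10.9), a distance of √(3.9² + 0.6²) ≈ 3.9.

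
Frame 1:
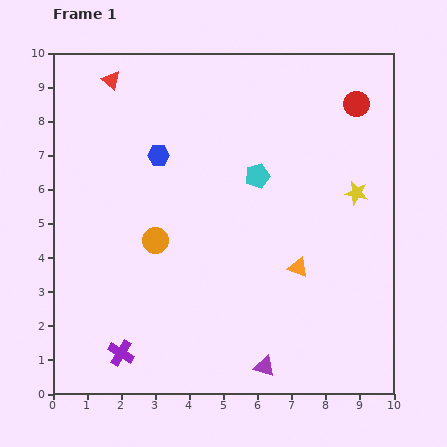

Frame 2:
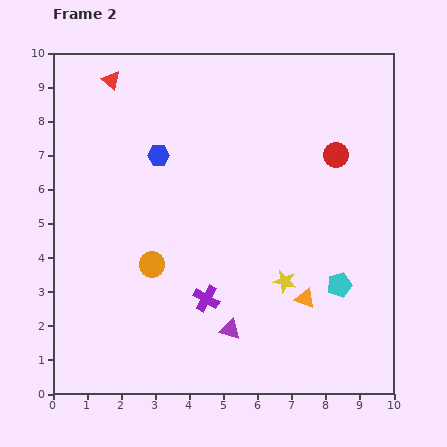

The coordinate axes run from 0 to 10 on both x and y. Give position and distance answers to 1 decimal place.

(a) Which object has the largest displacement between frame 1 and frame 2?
the cyan pentagon

(moved 4.0; next 3.3)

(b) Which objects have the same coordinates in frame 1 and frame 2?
the red triangle, the blue hexagon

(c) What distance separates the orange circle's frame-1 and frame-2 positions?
0.7

The orange circle moved from (3.0, 4.5) to (2.9, 3.8), a distance of √(0.1² + 0.7²) ≈ 0.7.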